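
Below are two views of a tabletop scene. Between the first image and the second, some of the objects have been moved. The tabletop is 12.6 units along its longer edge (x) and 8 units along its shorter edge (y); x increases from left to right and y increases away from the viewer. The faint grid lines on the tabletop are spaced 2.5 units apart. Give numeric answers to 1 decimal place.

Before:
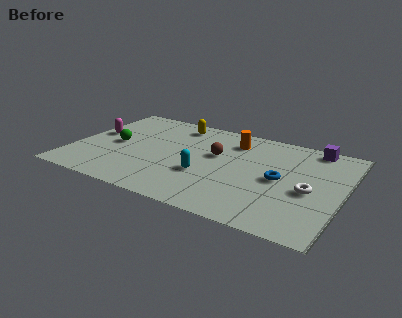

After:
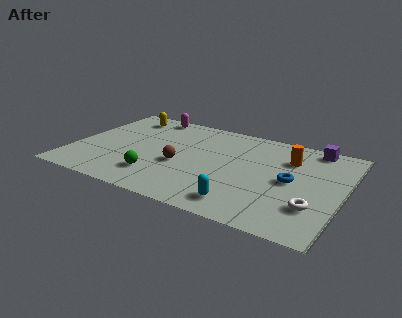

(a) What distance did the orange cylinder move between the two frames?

2.7

From (7.2, 6.3) to (9.9, 5.8), the orange cylinder covered √(2.7² + 0.5²) ≈ 2.7 units.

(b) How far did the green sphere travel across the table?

3.0

The green sphere moved from about (1.9, 3.9) to (4.2, 1.9), a distance of √(2.3² + 2.0²) ≈ 3.0.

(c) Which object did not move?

the purple cube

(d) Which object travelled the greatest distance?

the magenta capsule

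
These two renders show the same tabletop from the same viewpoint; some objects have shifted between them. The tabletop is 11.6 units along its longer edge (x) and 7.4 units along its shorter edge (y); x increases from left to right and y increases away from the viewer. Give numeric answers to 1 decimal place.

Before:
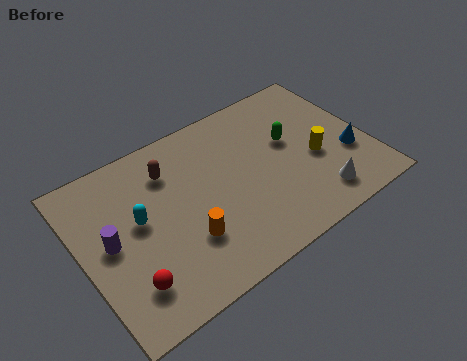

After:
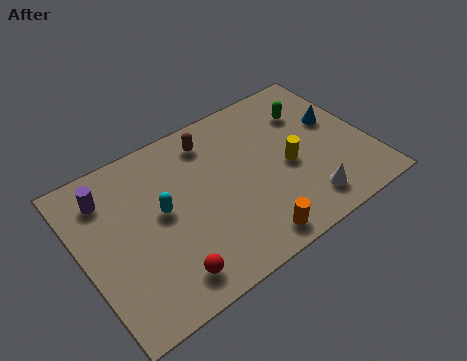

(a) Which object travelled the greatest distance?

the orange cylinder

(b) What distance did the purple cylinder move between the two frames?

2.0

The purple cylinder was near (1.1, 3.8) before and (1.3, 5.8) after, so it travelled √(0.2² + 2.0²) ≈ 2.0 units.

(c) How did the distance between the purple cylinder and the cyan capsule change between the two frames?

+1.4

They were about 1.2 units apart before and 2.6 after — 1.4 units further apart.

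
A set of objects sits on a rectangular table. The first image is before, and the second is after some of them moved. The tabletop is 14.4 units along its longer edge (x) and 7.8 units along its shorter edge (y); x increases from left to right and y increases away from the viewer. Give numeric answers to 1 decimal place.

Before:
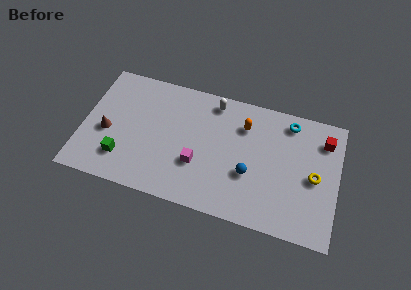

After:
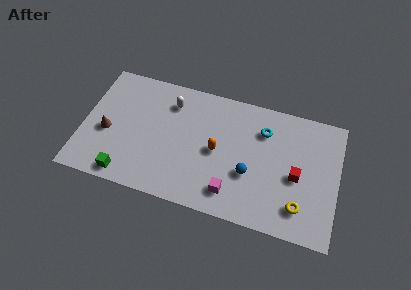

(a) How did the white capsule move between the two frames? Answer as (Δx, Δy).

(-2.4, -0.7)

From the two frames, the white capsule sits at roughly (7.2, 6.8) before and (4.8, 6.1) after.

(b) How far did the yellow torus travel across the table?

2.1

The yellow torus was near (13.1, 3.7) before and (12.4, 1.7) after, so it travelled √(0.7² + 2.0²) ≈ 2.1 units.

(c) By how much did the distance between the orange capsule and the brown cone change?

-1.8

They were about 8.0 units apart before and 6.2 after — 1.8 units closer together.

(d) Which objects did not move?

the brown cone and the blue sphere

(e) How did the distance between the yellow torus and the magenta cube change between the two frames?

-2.8

The distance was about 6.6 in the first image and 3.8 in the second, so they moved 2.8 units closer together.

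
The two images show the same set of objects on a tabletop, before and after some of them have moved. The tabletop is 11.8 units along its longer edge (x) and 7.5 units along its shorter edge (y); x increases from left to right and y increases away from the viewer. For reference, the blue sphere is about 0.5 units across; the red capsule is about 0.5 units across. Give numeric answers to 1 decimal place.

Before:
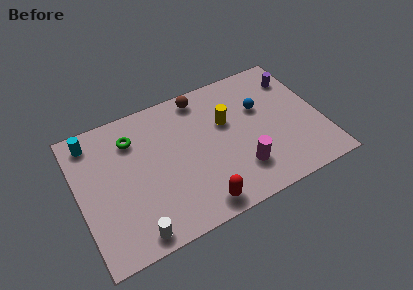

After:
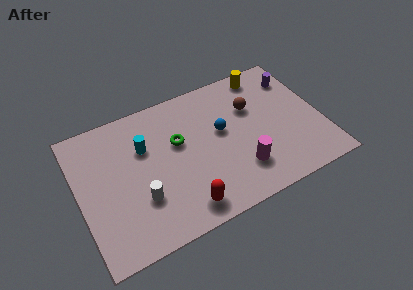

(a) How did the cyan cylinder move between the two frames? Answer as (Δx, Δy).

(2.4, -1.4)

From the two frames, the cyan cylinder sits at roughly (0.9, 6.4) before and (3.3, 5.0) after.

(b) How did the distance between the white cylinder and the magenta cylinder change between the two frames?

-0.6

Before: roughly 5.4 units apart; after: 4.8. That's 0.6 units closer together.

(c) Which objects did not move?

the magenta cylinder and the purple cylinder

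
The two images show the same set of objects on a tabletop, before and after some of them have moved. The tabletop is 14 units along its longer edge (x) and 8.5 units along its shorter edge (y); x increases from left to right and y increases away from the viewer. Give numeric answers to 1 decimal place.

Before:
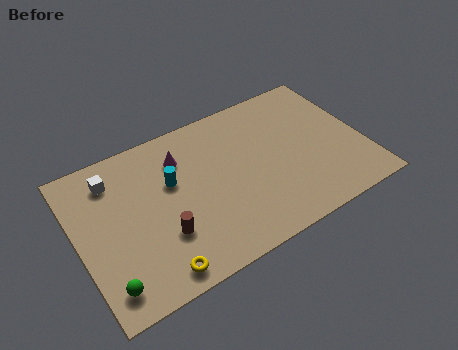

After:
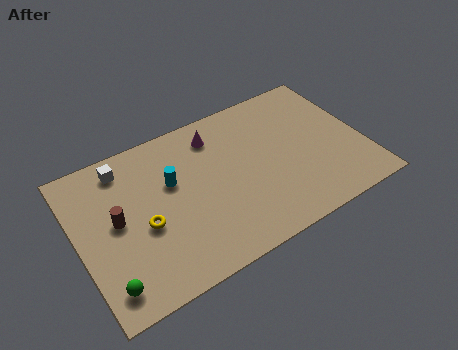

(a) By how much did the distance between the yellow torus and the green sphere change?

+0.7

Before: roughly 2.3 units apart; after: 3.0. That's 0.7 units further apart.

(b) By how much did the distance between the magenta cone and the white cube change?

+1.2

They were about 3.3 units apart before and 4.5 after — 1.2 units further apart.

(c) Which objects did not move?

the green sphere and the cyan cylinder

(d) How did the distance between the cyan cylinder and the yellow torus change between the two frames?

-2.2

They were about 4.5 units apart before and 2.3 after — 2.2 units closer together.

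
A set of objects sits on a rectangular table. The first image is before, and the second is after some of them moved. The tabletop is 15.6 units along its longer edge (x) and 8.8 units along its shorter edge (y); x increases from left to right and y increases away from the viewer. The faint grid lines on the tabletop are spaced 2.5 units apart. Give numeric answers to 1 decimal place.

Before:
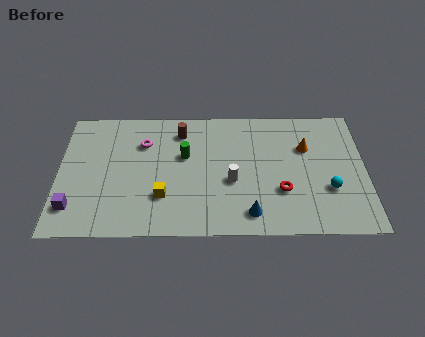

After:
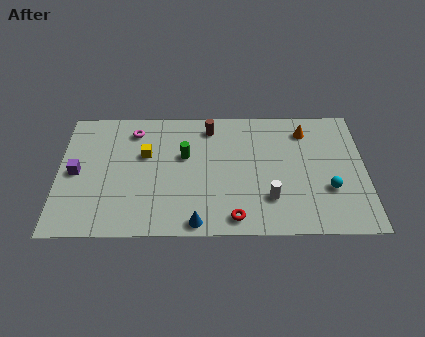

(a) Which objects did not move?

the cyan sphere and the green cylinder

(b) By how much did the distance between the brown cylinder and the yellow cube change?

-0.8

Before: roughly 4.6 units apart; after: 3.8. That's 0.8 units closer together.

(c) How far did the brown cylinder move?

1.5

From (6.2, 7.1) to (7.7, 7.4), the brown cylinder covered √(1.5² + 0.3²) ≈ 1.5 units.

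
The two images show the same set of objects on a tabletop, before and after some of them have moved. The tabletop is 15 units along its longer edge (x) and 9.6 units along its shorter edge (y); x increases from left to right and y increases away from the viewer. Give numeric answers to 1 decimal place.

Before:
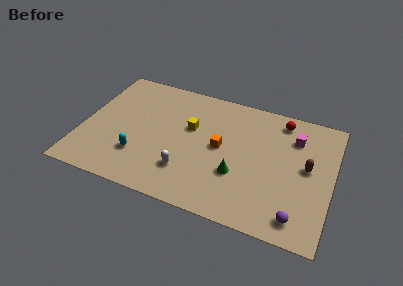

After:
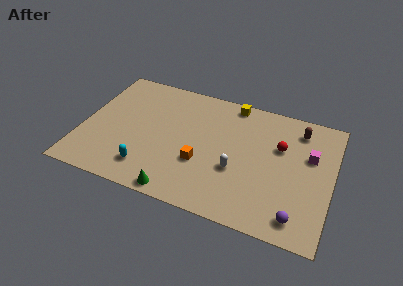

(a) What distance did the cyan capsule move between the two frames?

1.0

The cyan capsule was near (3.6, 2.7) before and (4.2, 1.9) after, so it travelled √(0.6² + 0.8²) ≈ 1.0 units.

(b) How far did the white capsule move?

3.1

From (6.5, 2.5) to (9.4, 3.6), the white capsule covered √(2.9² + 1.1²) ≈ 3.1 units.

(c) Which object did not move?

the purple sphere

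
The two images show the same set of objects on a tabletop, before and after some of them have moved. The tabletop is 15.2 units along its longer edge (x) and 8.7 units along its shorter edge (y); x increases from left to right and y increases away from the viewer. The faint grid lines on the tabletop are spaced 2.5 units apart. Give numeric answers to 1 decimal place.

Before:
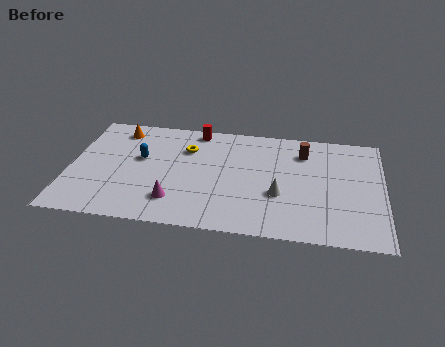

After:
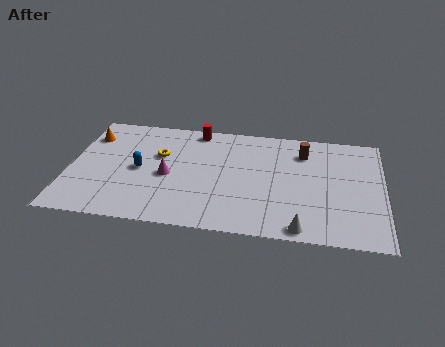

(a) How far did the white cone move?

2.6

The white cone moved from about (10.2, 3.2) to (11.3, 0.8), a distance of √(1.1² + 2.4²) ≈ 2.6.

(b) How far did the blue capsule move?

0.9

The blue capsule was near (3.4, 5.1) before and (3.4, 4.2) after, so it travelled √(0.0² + 0.9²) ≈ 0.9 units.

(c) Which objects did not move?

the brown cylinder and the red cylinder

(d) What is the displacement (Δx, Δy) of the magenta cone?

(-0.4, 1.9)

The magenta cone was at about (5.2, 2.0) and moved to about (4.8, 3.9).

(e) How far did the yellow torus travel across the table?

1.5

From (5.6, 6.2) to (4.3, 5.5), the yellow torus covered √(1.3² + 0.7²) ≈ 1.5 units.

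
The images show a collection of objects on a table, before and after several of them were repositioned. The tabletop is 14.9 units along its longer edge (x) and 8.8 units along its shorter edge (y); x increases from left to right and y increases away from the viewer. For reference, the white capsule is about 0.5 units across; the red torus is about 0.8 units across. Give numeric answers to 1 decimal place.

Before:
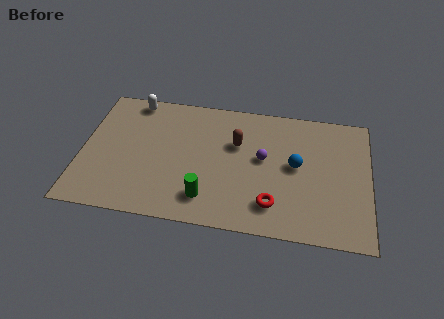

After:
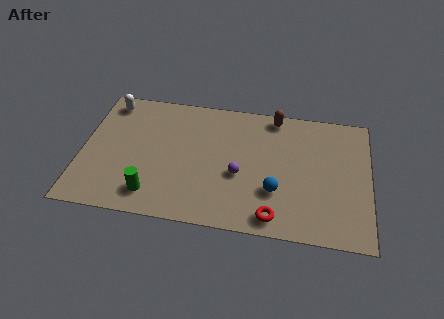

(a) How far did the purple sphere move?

1.8

From (9.4, 4.9) to (8.2, 3.6), the purple sphere covered √(1.2² + 1.3²) ≈ 1.8 units.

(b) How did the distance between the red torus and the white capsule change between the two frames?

+1.4

Before: roughly 9.6 units apart; after: 11.0. That's 1.4 units further apart.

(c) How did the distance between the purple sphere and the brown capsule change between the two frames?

+3.0

The distance was about 1.6 in the first image and 4.6 in the second, so they moved 3.0 units further apart.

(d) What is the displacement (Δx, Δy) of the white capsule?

(-1.3, -0.3)

The white capsule was at about (2.5, 7.9) and moved to about (1.2, 7.6).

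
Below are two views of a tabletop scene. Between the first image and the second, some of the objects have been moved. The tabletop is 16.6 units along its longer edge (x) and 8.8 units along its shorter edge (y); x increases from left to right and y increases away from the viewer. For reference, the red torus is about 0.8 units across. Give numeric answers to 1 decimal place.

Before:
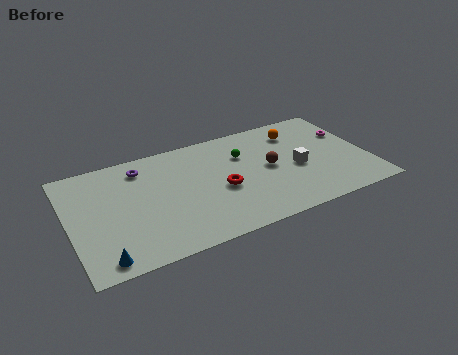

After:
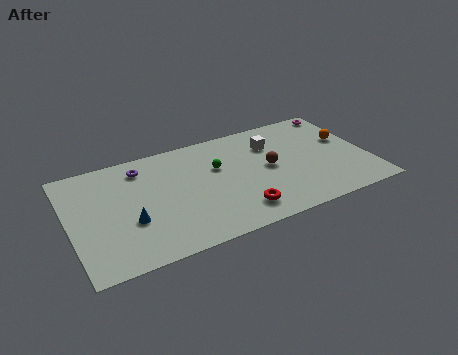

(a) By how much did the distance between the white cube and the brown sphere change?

+0.3

Before: roughly 1.6 units apart; after: 1.9. That's 0.3 units further apart.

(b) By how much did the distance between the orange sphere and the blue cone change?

-0.3

They were about 12.9 units apart before and 12.6 after — 0.3 units closer together.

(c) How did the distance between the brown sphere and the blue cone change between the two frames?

-2.2

Before: roughly 10.2 units apart; after: 8.0. That's 2.2 units closer together.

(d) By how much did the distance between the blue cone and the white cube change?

-2.6

Before: roughly 11.5 units apart; after: 8.9. That's 2.6 units closer together.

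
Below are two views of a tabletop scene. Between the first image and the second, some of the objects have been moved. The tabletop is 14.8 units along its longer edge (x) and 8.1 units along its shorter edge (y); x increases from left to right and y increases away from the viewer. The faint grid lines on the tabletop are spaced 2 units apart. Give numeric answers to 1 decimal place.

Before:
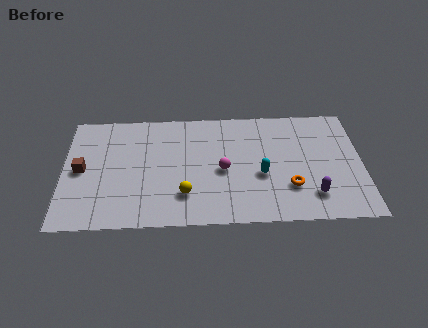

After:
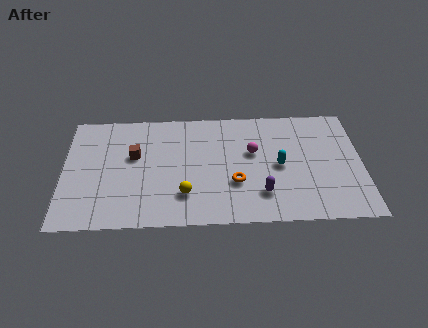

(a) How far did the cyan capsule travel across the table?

1.1

The cyan capsule moved from about (9.8, 3.3) to (10.7, 3.9), a distance of √(0.9² + 0.6²) ≈ 1.1.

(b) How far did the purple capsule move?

2.5

From (12.3, 1.8) to (9.8, 2.0), the purple capsule covered √(2.5² + 0.2²) ≈ 2.5 units.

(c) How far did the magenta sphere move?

1.9

The magenta sphere was near (7.9, 3.7) before and (9.4, 4.9) after, so it travelled √(1.5² + 1.2²) ≈ 1.9 units.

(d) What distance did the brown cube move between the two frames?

2.8

The brown cube was near (0.9, 4.0) before and (3.5, 4.9) after, so it travelled √(2.6² + 0.9²) ≈ 2.8 units.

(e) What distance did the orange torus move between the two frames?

2.7

The orange torus moved from about (11.2, 2.4) to (8.5, 2.8), a distance of √(2.7² + 0.4²) ≈ 2.7.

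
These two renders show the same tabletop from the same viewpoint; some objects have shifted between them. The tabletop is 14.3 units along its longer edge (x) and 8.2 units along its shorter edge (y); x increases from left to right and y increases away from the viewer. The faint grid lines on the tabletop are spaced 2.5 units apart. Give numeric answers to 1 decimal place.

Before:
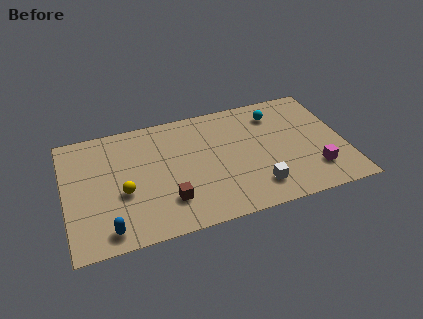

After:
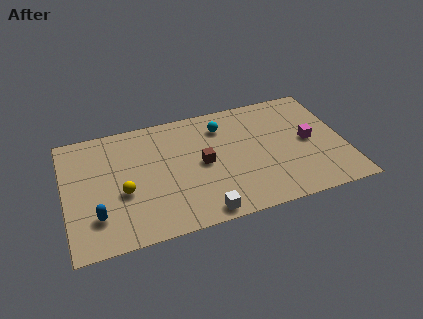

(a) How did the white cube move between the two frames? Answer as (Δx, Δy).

(-2.9, -0.9)

The white cube started near (9.6, 1.7) and ended near (6.7, 0.8).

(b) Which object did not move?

the yellow sphere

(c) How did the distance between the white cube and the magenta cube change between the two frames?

+3.7

Before: roughly 3.0 units apart; after: 6.7. That's 3.7 units further apart.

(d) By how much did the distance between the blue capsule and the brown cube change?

+2.6

Before: roughly 3.3 units apart; after: 5.9. That's 2.6 units further apart.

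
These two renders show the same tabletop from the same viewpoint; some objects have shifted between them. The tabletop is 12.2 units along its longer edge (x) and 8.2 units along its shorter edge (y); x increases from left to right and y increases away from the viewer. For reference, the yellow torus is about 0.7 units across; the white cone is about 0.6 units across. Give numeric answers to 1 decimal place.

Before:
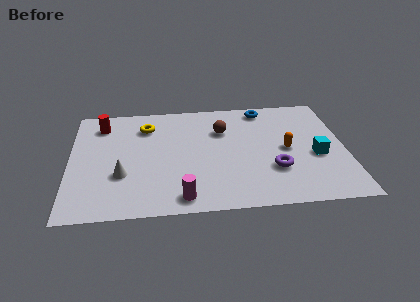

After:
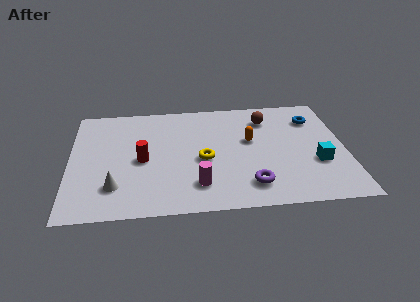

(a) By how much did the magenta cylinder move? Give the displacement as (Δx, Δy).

(0.7, 0.8)

The magenta cylinder started near (4.9, 1.0) and ended near (5.6, 1.8).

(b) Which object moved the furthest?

the yellow torus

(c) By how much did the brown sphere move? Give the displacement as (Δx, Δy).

(2.0, 0.7)

The brown sphere was at about (6.8, 5.7) and moved to about (8.8, 6.4).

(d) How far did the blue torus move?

2.4

The blue torus was near (8.7, 7.2) before and (10.9, 6.2) after, so it travelled √(2.2² + 1.0²) ≈ 2.4 units.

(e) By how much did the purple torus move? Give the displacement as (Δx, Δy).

(-1.1, -1.0)

The purple torus was at about (9.0, 2.6) and moved to about (7.9, 1.6).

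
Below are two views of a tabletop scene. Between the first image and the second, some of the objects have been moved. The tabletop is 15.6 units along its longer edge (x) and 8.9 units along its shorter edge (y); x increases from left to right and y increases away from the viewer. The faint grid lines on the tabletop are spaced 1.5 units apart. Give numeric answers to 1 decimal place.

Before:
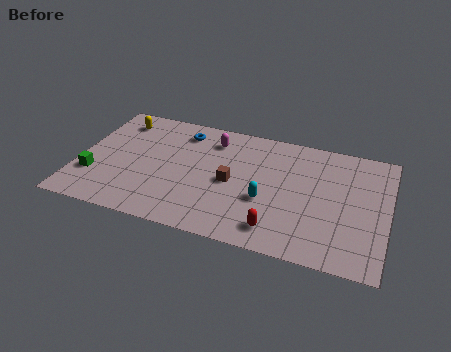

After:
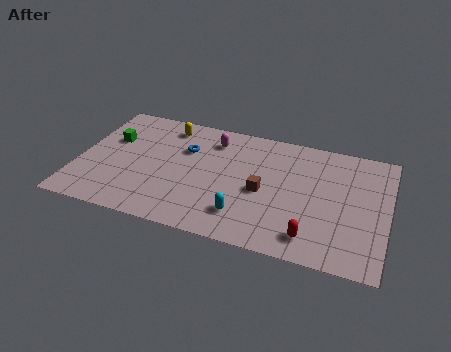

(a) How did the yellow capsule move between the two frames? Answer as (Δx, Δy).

(2.5, 0.2)

From the two frames, the yellow capsule sits at roughly (1.7, 7.3) before and (4.2, 7.5) after.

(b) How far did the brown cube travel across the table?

1.6

From (7.8, 4.2) to (9.4, 4.0), the brown cube covered √(1.6² + 0.2²) ≈ 1.6 units.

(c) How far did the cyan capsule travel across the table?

1.7

The cyan capsule was near (9.6, 3.4) before and (8.6, 2.0) after, so it travelled √(1.0² + 1.4²) ≈ 1.7 units.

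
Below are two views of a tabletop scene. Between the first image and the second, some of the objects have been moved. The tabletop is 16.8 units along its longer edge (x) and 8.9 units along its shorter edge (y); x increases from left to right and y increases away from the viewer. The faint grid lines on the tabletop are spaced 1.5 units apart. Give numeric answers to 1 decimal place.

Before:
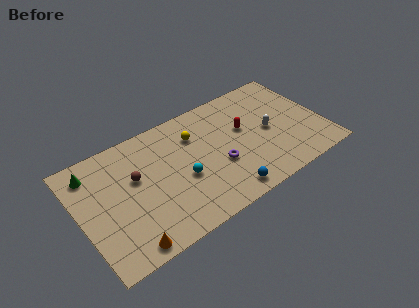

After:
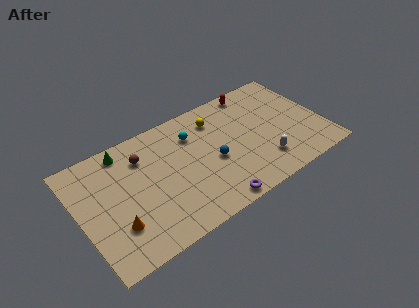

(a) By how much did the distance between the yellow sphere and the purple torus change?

+3.0

The distance was about 3.3 in the first image and 6.3 in the second, so they moved 3.0 units further apart.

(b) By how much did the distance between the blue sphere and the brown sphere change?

-1.7

Before: roughly 7.0 units apart; after: 5.3. That's 1.7 units closer together.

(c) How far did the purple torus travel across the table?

2.8

From (9.4, 3.4) to (8.5, 0.8), the purple torus covered √(0.9² + 2.6²) ≈ 2.8 units.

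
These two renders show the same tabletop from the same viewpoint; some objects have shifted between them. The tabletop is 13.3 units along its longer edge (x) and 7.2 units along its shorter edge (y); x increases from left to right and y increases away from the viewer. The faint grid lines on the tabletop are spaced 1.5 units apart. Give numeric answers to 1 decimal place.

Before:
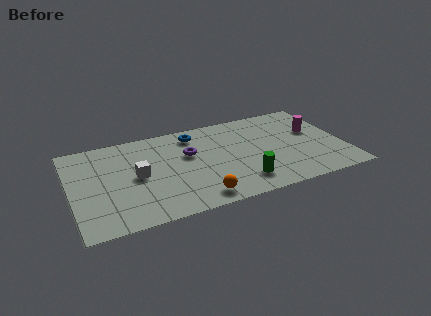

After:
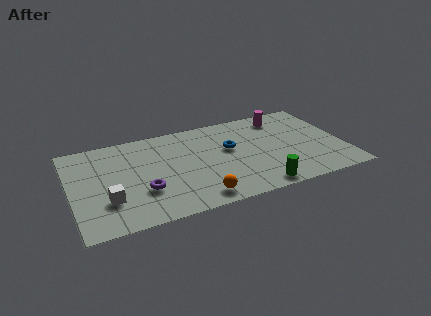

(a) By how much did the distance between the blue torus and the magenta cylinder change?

-2.7

Before: roughly 6.0 units apart; after: 3.3. That's 2.7 units closer together.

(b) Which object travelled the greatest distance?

the purple torus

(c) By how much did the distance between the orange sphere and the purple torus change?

-0.6

They were about 3.5 units apart before and 2.9 after — 0.6 units closer together.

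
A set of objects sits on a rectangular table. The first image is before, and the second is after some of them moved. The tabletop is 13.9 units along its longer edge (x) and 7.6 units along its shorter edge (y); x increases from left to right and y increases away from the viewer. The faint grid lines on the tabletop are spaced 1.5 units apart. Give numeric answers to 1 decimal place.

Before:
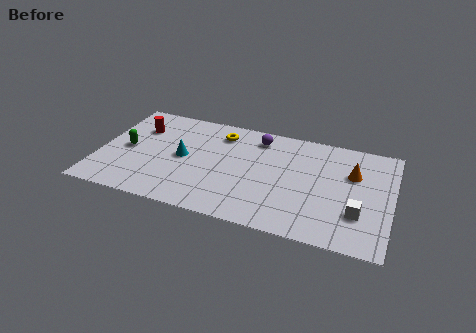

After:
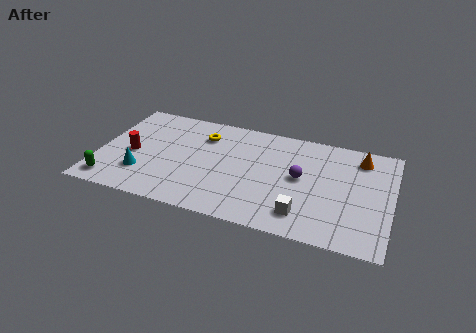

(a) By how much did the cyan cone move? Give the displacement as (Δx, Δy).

(-1.8, -1.7)

From the two frames, the cyan cone sits at roughly (4.0, 3.8) before and (2.2, 2.1) after.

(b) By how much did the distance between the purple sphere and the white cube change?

-3.9

The distance was about 6.4 in the first image and 2.5 in the second, so they moved 3.9 units closer together.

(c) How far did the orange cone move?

1.2

The orange cone moved from about (12.0, 5.0) to (12.3, 6.2), a distance of √(0.3² + 1.2²) ≈ 1.2.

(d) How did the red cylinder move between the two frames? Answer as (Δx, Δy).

(-0.1, -2.0)

From the two frames, the red cylinder sits at roughly (1.7, 5.4) before and (1.6, 3.4) after.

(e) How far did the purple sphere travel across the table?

3.2

The purple sphere was near (7.4, 6.3) before and (9.6, 4.0) after, so it travelled √(2.2² + 2.3²) ≈ 3.2 units.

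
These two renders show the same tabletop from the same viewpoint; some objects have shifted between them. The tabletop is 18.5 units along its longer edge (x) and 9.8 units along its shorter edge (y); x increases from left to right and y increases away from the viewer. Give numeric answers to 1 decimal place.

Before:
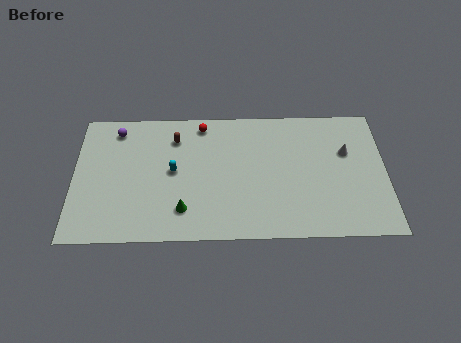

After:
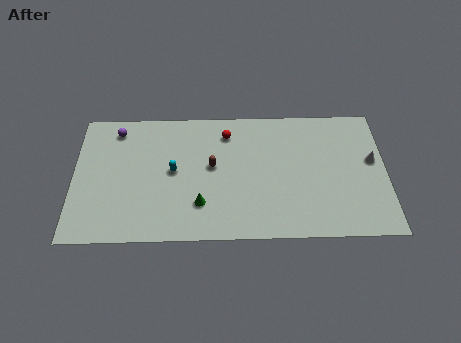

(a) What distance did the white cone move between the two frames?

1.7

The white cone was near (16.2, 6.3) before and (17.7, 5.6) after, so it travelled √(1.5² + 0.7²) ≈ 1.7 units.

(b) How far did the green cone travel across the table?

1.1

From (6.5, 2.2) to (7.5, 2.6), the green cone covered √(1.0² + 0.4²) ≈ 1.1 units.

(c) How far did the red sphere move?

1.7

From (7.6, 8.6) to (9.1, 7.9), the red sphere covered √(1.5² + 0.7²) ≈ 1.7 units.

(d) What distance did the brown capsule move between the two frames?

3.1

The brown capsule was near (6.0, 7.6) before and (8.2, 5.4) after, so it travelled √(2.2² + 2.2²) ≈ 3.1 units.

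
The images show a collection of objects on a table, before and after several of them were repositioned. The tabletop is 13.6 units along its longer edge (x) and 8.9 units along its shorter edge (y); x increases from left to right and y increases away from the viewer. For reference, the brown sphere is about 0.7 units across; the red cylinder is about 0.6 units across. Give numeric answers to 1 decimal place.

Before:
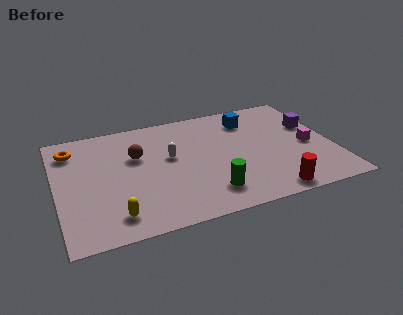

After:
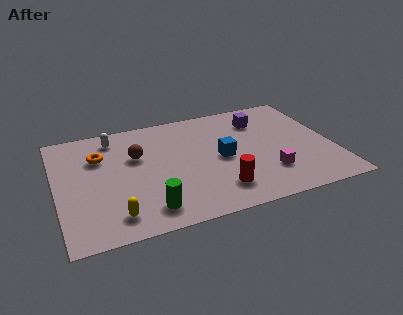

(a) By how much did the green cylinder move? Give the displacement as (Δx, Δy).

(-3.0, -0.3)

The green cylinder started near (7.2, 1.8) and ended near (4.2, 1.5).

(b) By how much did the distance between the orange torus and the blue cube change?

-2.7

They were about 8.9 units apart before and 6.2 after — 2.7 units closer together.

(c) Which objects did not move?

the brown sphere and the yellow capsule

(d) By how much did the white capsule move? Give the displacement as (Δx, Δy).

(-2.6, 2.4)

The white capsule started near (5.6, 5.1) and ended near (3.0, 7.5).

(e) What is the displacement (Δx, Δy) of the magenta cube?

(-2.2, -1.6)

From the two frames, the magenta cube sits at roughly (12.4, 4.0) before and (10.2, 2.4) after.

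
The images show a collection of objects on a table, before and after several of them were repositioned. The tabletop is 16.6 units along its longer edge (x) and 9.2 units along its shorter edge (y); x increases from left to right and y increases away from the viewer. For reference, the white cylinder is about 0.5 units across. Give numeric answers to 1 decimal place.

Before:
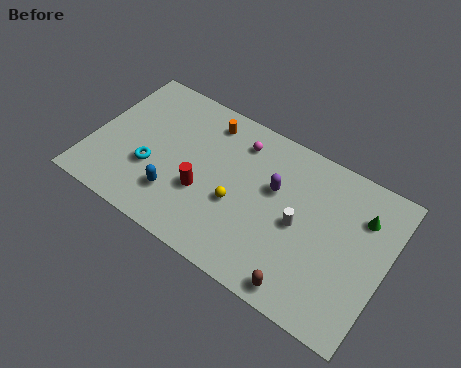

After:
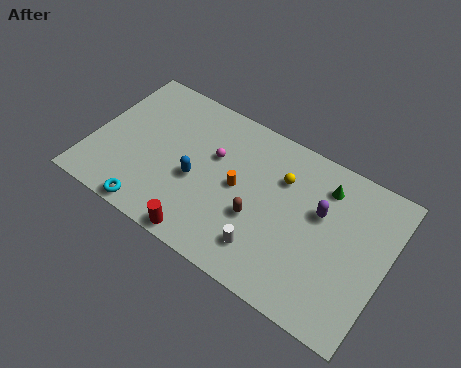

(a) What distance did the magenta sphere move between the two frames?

2.0

From (7.9, 7.4) to (6.7, 5.8), the magenta sphere covered √(1.2² + 1.6²) ≈ 2.0 units.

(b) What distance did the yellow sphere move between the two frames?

3.5

The yellow sphere was near (8.4, 3.7) before and (10.5, 6.5) after, so it travelled √(2.1² + 2.8²) ≈ 3.5 units.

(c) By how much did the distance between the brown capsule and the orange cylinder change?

-7.6

Before: roughly 9.4 units apart; after: 1.8. That's 7.6 units closer together.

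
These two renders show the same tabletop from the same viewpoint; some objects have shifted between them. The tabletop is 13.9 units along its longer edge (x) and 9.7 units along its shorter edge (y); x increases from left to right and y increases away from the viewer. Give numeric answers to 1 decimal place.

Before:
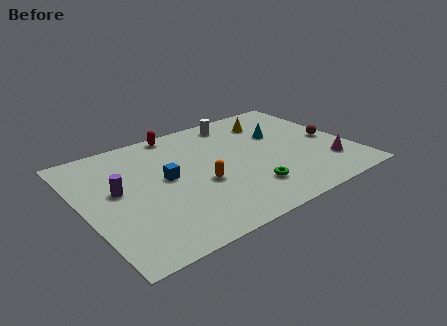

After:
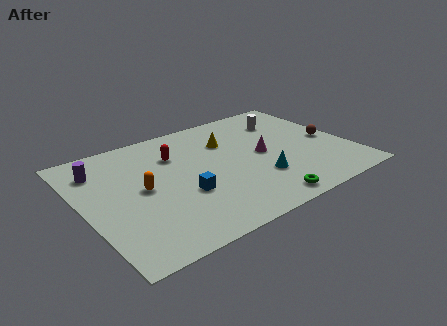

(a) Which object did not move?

the brown sphere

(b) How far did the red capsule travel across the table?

2.1

The red capsule moved from about (5.6, 8.9) to (5.1, 6.9), a distance of √(0.5² + 2.0²) ≈ 2.1.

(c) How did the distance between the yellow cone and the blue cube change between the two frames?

-2.1

The distance was about 6.6 in the first image and 4.5 in the second, so they moved 2.1 units closer together.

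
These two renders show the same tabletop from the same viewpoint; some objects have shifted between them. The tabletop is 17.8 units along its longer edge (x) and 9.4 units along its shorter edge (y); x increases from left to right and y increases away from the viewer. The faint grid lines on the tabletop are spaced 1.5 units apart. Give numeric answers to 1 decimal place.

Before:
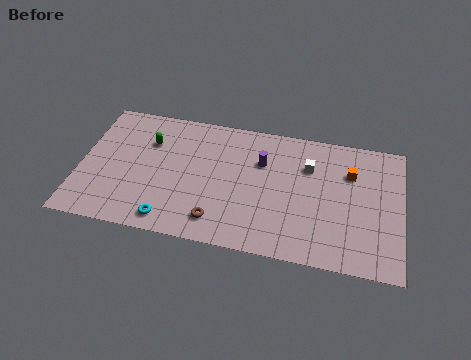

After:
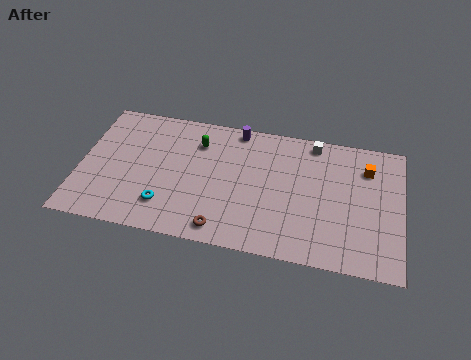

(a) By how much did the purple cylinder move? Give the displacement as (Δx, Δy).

(-1.5, 2.1)

The purple cylinder was at about (10.0, 6.4) and moved to about (8.5, 8.5).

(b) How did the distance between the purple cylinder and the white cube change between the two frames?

+1.7

Before: roughly 2.6 units apart; after: 4.3. That's 1.7 units further apart.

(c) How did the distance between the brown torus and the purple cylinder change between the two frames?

+2.1

Before: roughly 5.2 units apart; after: 7.3. That's 2.1 units further apart.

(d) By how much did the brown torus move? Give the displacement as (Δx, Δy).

(0.3, -0.5)

The brown torus was at about (7.8, 1.7) and moved to about (8.1, 1.2).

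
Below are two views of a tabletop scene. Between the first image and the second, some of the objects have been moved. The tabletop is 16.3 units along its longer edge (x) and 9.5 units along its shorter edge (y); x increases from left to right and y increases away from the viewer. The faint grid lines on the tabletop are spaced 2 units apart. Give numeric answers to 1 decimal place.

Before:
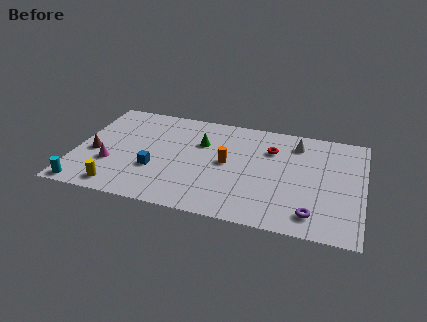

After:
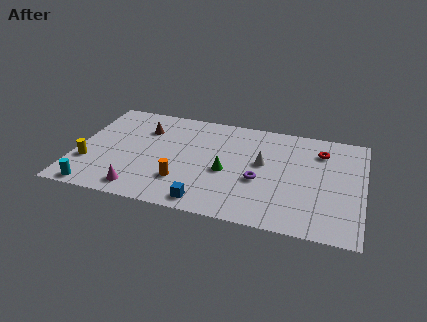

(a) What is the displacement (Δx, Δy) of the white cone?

(-1.8, -2.3)

The white cone was at about (12.4, 7.7) and moved to about (10.6, 5.4).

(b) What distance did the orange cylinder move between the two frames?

3.3

The orange cylinder moved from about (8.6, 4.9) to (6.2, 2.6), a distance of √(2.4² + 2.3²) ≈ 3.3.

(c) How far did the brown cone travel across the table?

3.9

The brown cone was near (1.1, 4.0) before and (3.7, 6.9) after, so it travelled √(2.6² + 2.9²) ≈ 3.9 units.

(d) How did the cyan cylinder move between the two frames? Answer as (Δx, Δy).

(0.6, 0.0)

From the two frames, the cyan cylinder sits at roughly (0.8, 0.8) before and (1.4, 0.8) after.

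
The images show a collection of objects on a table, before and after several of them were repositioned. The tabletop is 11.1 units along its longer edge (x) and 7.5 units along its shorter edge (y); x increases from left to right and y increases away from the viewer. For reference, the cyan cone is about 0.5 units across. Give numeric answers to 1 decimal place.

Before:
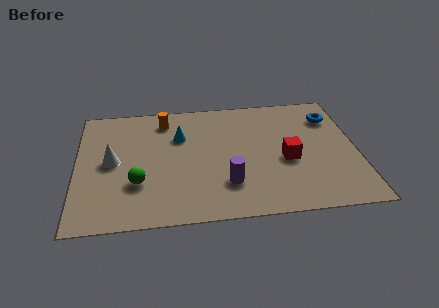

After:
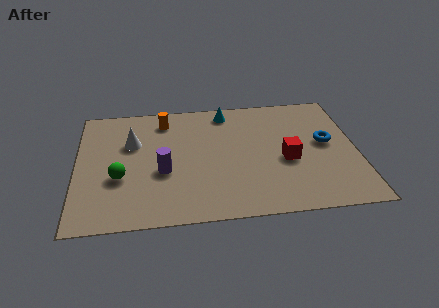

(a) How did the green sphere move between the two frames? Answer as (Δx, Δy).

(-0.7, 0.4)

The green sphere was at about (2.4, 2.4) and moved to about (1.7, 2.8).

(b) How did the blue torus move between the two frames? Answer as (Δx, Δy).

(-0.3, -1.6)

From the two frames, the blue torus sits at roughly (10.2, 5.7) before and (9.9, 4.1) after.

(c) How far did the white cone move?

1.4

The white cone moved from about (1.4, 3.8) to (2.2, 4.9), a distance of √(0.8² + 1.1²) ≈ 1.4.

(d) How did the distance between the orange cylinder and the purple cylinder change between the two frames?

-1.6

The distance was about 4.8 in the first image and 3.2 in the second, so they moved 1.6 units closer together.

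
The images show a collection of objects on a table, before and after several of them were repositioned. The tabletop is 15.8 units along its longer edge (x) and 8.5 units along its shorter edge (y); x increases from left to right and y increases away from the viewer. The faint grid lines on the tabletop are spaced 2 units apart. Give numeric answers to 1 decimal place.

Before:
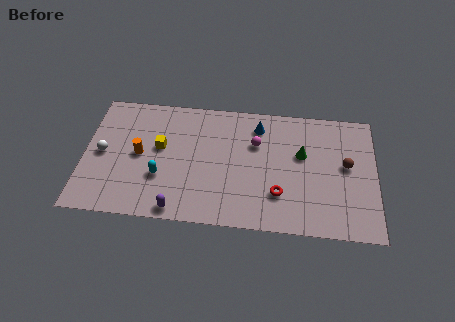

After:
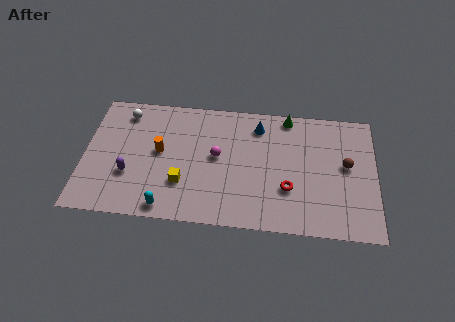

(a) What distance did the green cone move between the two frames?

2.6

The green cone moved from about (11.8, 5.2) to (11.0, 7.7), a distance of √(0.8² + 2.5²) ≈ 2.6.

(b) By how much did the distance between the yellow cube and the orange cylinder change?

+1.1

Before: roughly 1.3 units apart; after: 2.4. That's 1.1 units further apart.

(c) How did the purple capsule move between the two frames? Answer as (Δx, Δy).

(-2.7, 2.1)

From the two frames, the purple capsule sits at roughly (5.2, 0.8) before and (2.5, 2.9) after.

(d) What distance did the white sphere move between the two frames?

3.1

The white sphere moved from about (1.0, 4.2) to (2.1, 7.1), a distance of √(1.1² + 2.9²) ≈ 3.1.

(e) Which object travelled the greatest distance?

the purple capsule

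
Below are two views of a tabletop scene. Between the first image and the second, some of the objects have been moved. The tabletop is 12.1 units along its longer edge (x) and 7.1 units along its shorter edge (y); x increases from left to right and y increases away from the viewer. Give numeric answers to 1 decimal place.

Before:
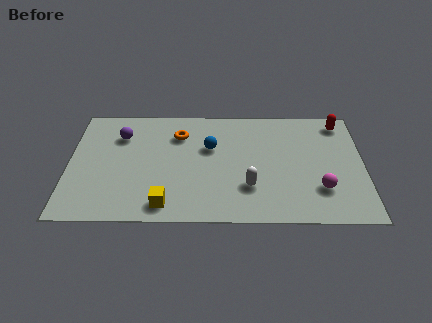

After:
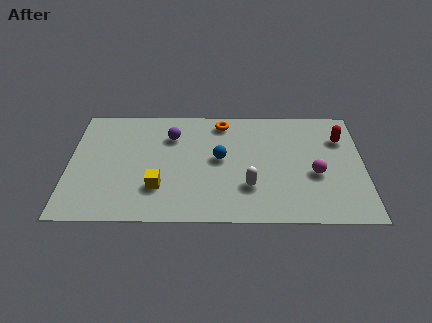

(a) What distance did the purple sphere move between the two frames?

2.1

From (2.1, 5.2) to (4.2, 5.2), the purple sphere covered √(2.1² + 0.0²) ≈ 2.1 units.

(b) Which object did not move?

the white capsule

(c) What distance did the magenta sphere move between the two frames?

0.9

The magenta sphere moved from about (10.3, 2.0) to (10.1, 2.9), a distance of √(0.2² + 0.9²) ≈ 0.9.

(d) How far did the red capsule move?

1.0

The red capsule was near (11.2, 6.1) before and (11.2, 5.1) after, so it travelled √(0.0² + 1.0²) ≈ 1.0 units.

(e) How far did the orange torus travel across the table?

2.0

From (4.5, 5.3) to (6.3, 6.1), the orange torus covered √(1.8² + 0.8²) ≈ 2.0 units.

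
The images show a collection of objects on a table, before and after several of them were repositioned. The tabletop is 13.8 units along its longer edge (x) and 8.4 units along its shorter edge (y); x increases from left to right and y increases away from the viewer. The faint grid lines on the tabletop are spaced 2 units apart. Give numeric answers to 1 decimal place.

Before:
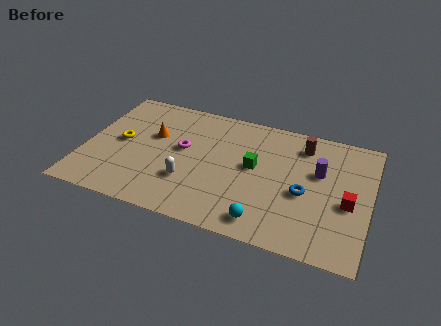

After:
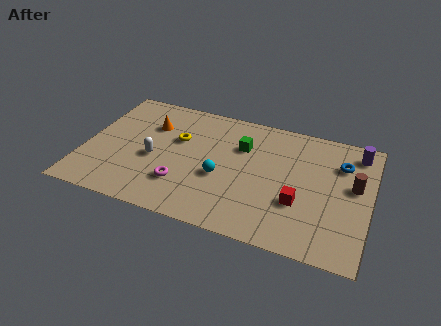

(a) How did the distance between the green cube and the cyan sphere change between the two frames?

-1.0

The distance was about 3.5 in the first image and 2.5 in the second, so they moved 1.0 units closer together.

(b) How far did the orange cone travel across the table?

0.7

From (3.2, 5.2) to (3.0, 5.9), the orange cone covered √(0.2² + 0.7²) ≈ 0.7 units.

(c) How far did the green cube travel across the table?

1.4

From (8.2, 4.6) to (7.5, 5.8), the green cube covered √(0.7² + 1.2²) ≈ 1.4 units.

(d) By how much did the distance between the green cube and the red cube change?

-0.5

Before: roughly 4.7 units apart; after: 4.2. That's 0.5 units closer together.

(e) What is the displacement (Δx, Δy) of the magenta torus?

(0.2, -2.4)

The magenta torus started near (4.7, 4.7) and ended near (4.9, 2.3).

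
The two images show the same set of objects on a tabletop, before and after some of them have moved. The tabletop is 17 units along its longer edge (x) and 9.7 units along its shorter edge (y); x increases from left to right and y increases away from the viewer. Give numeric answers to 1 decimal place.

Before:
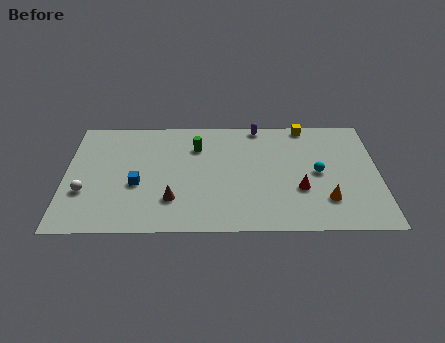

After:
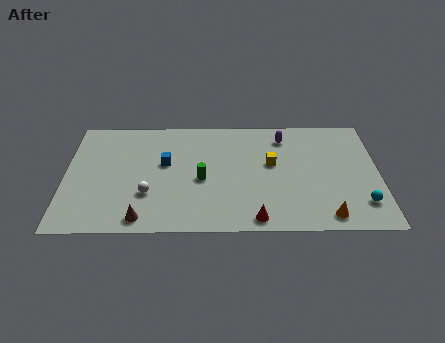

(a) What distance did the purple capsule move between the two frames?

1.7

The purple capsule was near (10.5, 8.9) before and (11.9, 7.9) after, so it travelled √(1.4² + 1.0²) ≈ 1.7 units.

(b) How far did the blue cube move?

2.3

The blue cube was near (3.9, 3.9) before and (5.4, 5.7) after, so it travelled √(1.5² + 1.8²) ≈ 2.3 units.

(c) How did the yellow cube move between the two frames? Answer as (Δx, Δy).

(-1.9, -3.3)

The yellow cube started near (13.1, 8.9) and ended near (11.2, 5.6).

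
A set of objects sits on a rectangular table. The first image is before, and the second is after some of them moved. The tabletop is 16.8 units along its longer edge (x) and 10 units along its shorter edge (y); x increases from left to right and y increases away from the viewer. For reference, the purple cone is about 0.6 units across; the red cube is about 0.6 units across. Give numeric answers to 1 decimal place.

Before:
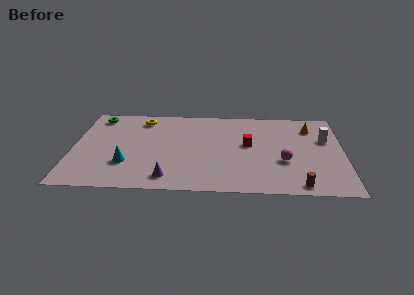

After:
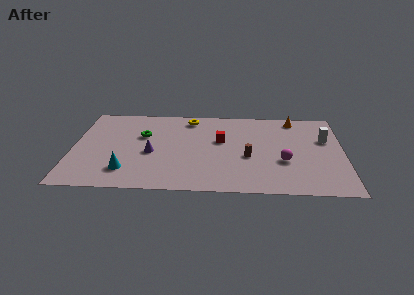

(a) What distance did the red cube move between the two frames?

1.7

From (10.9, 5.6) to (9.2, 6.0), the red cube covered √(1.7² + 0.4²) ≈ 1.7 units.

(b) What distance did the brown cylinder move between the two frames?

4.4

The brown cylinder was near (14.0, 1.0) before and (10.9, 4.1) after, so it travelled √(3.1² + 3.1²) ≈ 4.4 units.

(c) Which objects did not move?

the magenta sphere and the white cylinder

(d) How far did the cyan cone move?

0.8

The cyan cone moved from about (3.4, 3.0) to (3.4, 2.2), a distance of √(0.0² + 0.8²) ≈ 0.8.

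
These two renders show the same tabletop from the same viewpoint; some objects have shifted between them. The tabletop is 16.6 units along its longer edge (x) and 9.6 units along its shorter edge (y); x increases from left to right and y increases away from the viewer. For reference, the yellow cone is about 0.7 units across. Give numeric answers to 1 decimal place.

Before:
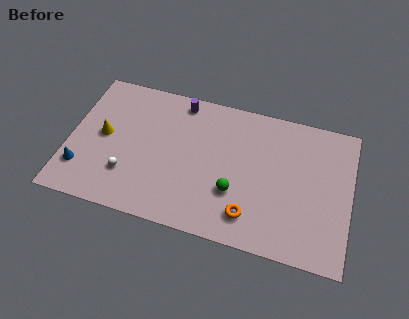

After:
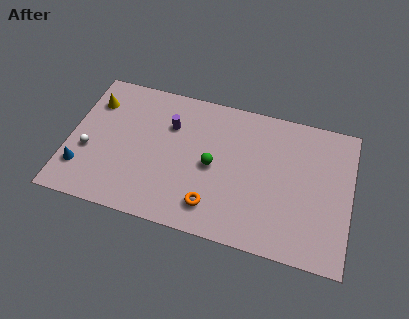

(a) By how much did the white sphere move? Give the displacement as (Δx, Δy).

(-2.4, 1.0)

From the two frames, the white sphere sits at roughly (3.6, 2.7) before and (1.2, 3.7) after.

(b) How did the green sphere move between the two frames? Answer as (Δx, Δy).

(-1.4, 1.4)

The green sphere was at about (9.9, 3.2) and moved to about (8.5, 4.6).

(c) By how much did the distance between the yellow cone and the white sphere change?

+0.7

They were about 2.8 units apart before and 3.5 after — 0.7 units further apart.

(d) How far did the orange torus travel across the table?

2.2

From (10.9, 1.9) to (8.7, 1.9), the orange torus covered √(2.2² + 0.0²) ≈ 2.2 units.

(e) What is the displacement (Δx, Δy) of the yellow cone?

(-0.8, 2.2)

The yellow cone was at about (2.0, 5.0) and moved to about (1.2, 7.2).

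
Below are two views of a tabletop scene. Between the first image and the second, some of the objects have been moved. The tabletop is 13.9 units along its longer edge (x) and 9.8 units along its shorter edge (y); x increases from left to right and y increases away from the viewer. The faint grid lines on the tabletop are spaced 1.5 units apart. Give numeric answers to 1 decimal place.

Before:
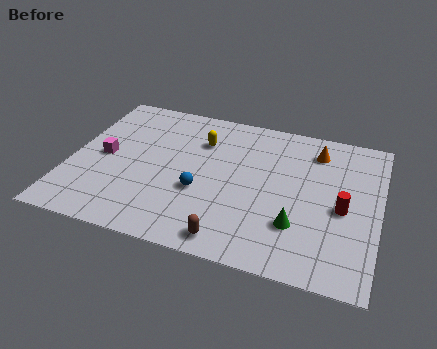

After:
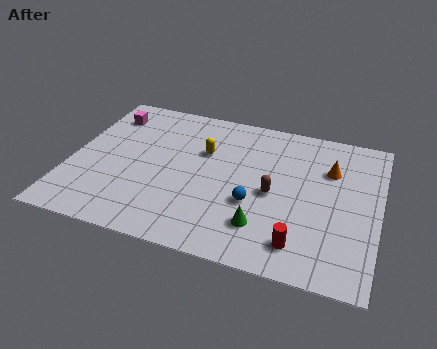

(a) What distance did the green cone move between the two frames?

1.6

The green cone was near (10.4, 2.8) before and (8.9, 2.3) after, so it travelled √(1.5² + 0.5²) ≈ 1.6 units.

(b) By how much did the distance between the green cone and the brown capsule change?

-1.1

Before: roughly 3.3 units apart; after: 2.2. That's 1.1 units closer together.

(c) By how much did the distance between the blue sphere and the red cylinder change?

-3.4

Before: roughly 6.3 units apart; after: 2.9. That's 3.4 units closer together.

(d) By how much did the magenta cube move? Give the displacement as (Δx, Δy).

(-0.2, 3.0)

The magenta cube was at about (1.5, 4.8) and moved to about (1.3, 7.8).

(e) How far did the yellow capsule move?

0.7

The yellow capsule was near (5.7, 7.1) before and (5.9, 6.4) after, so it travelled √(0.2² + 0.7²) ≈ 0.7 units.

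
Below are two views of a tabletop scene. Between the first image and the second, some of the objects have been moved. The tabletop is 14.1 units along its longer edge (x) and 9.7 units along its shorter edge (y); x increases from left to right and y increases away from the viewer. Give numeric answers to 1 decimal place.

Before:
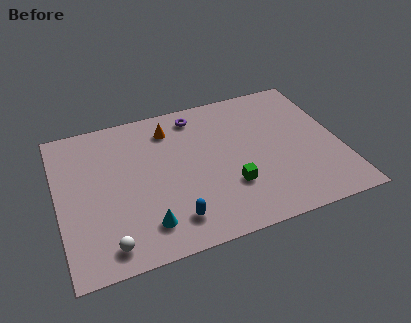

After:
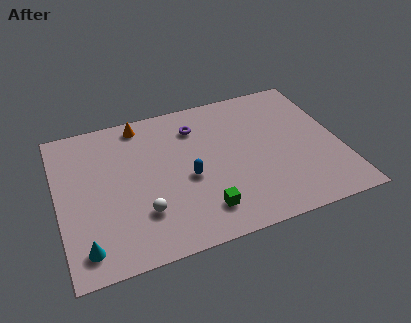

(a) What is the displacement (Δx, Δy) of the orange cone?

(-1.4, 0.8)

From the two frames, the orange cone sits at roughly (5.8, 7.8) before and (4.4, 8.6) after.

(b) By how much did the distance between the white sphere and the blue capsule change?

-0.4

The distance was about 3.2 in the first image and 2.8 in the second, so they moved 0.4 units closer together.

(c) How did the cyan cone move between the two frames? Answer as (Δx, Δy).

(-3.0, -0.4)

The cyan cone was at about (4.1, 1.9) and moved to about (1.1, 1.5).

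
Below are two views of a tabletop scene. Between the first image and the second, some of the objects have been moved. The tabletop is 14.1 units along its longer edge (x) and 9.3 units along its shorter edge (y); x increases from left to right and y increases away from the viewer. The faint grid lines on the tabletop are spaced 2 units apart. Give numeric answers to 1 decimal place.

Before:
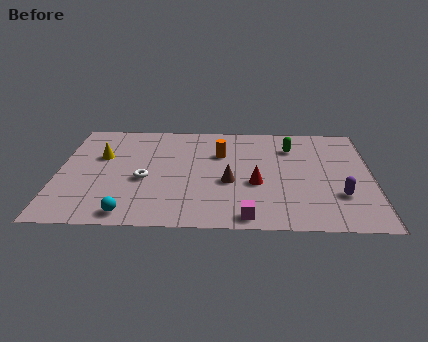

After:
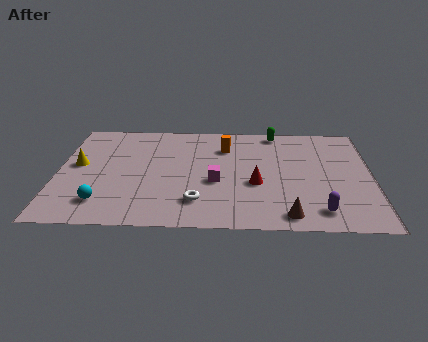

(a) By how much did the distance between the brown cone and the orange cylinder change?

+3.9

Before: roughly 2.5 units apart; after: 6.4. That's 3.9 units further apart.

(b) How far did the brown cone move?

3.7

The brown cone was near (7.7, 3.8) before and (10.3, 1.1) after, so it travelled √(2.6² + 2.7²) ≈ 3.7 units.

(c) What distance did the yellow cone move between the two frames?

1.3

The yellow cone moved from about (1.9, 5.9) to (0.9, 5.1), a distance of √(1.0² + 0.8²) ≈ 1.3.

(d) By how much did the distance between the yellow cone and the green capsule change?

+0.8

Before: roughly 8.7 units apart; after: 9.5. That's 0.8 units further apart.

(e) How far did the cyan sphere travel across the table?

1.5

From (3.3, 1.0) to (2.1, 1.9), the cyan sphere covered √(1.2² + 0.9²) ≈ 1.5 units.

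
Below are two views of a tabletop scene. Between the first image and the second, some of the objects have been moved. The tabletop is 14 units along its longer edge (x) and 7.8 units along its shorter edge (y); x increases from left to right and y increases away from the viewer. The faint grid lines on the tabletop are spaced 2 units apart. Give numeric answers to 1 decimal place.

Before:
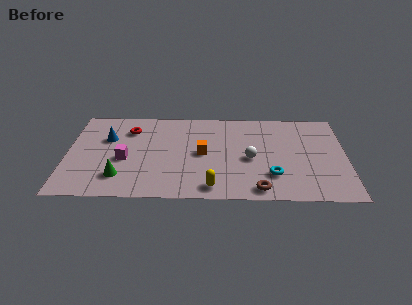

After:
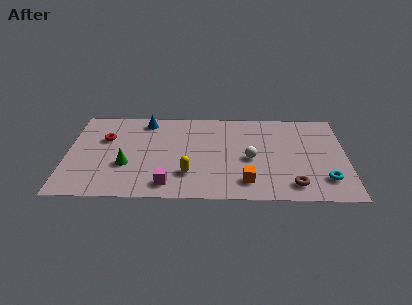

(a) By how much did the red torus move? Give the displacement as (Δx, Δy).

(-1.2, -0.8)

From the two frames, the red torus sits at roughly (3.1, 5.9) before and (1.9, 5.1) after.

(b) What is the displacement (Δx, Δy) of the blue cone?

(1.9, 1.6)

The blue cone was at about (2.0, 5.1) and moved to about (3.9, 6.7).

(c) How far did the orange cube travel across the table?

3.3

The orange cube was near (6.8, 3.9) before and (9.0, 1.5) after, so it travelled √(2.2² + 2.4²) ≈ 3.3 units.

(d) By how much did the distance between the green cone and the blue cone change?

+0.6

The distance was about 3.4 in the first image and 4.0 in the second, so they moved 0.6 units further apart.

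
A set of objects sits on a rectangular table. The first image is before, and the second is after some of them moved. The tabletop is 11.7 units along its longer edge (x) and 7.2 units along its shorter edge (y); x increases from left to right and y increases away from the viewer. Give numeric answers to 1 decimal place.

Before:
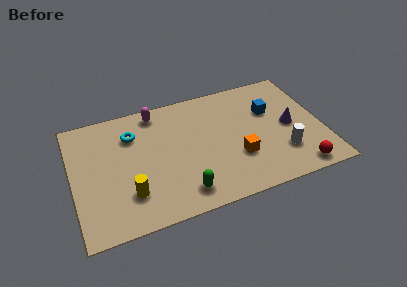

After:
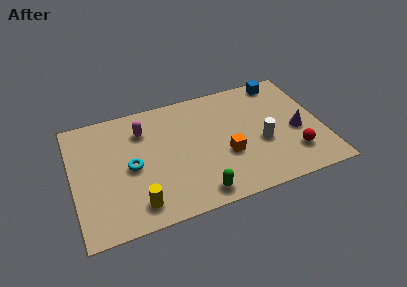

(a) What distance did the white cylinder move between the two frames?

1.3

The white cylinder was near (9.7, 2.0) before and (8.8, 2.9) after, so it travelled √(0.9² + 0.9²) ≈ 1.3 units.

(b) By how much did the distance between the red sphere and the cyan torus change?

-1.0

Before: roughly 8.7 units apart; after: 7.7. That's 1.0 units closer together.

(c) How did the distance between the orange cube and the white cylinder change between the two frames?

-0.4

They were about 2.1 units apart before and 1.7 after — 0.4 units closer together.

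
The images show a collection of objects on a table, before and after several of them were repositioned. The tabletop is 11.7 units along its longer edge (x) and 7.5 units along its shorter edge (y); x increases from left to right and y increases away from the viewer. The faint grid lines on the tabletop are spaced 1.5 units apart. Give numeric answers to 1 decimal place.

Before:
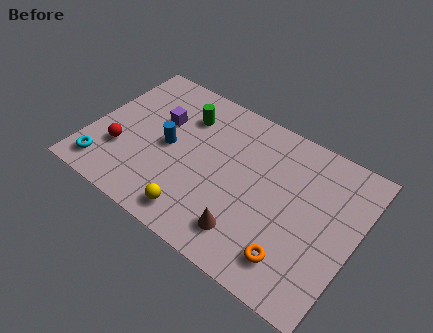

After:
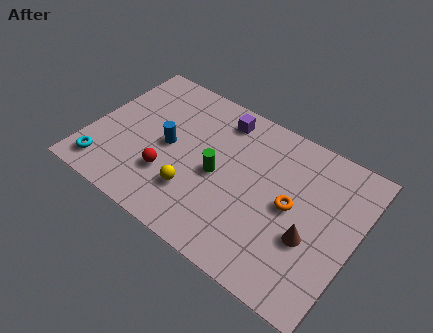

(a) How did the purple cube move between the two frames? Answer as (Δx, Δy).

(2.5, 1.5)

From the two frames, the purple cube sits at roughly (2.8, 4.8) before and (5.3, 6.3) after.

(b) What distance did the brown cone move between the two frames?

2.8

From (7.4, 1.5) to (9.9, 2.8), the brown cone covered √(2.5² + 1.3²) ≈ 2.8 units.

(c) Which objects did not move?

the cyan torus and the blue cylinder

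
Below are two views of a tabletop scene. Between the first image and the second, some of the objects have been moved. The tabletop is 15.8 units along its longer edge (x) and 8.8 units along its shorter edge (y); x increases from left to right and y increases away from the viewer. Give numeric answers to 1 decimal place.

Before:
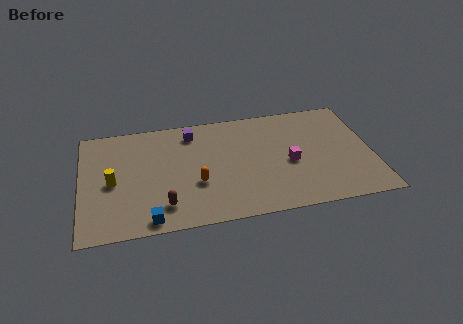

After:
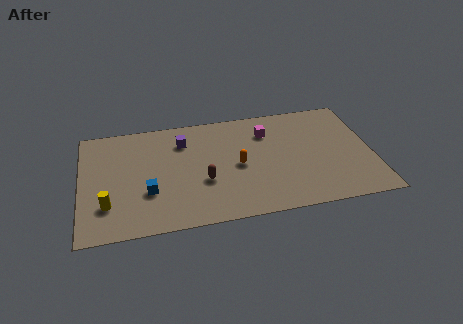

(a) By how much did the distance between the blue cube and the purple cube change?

-2.7

They were about 6.9 units apart before and 4.2 after — 2.7 units closer together.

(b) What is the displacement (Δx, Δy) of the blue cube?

(0.0, 2.1)

The blue cube started near (3.6, 0.9) and ended near (3.6, 3.0).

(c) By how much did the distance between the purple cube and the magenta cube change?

-1.6

The distance was about 6.2 in the first image and 4.6 in the second, so they moved 1.6 units closer together.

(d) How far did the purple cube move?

0.8

The purple cube was near (6.1, 7.3) before and (5.6, 6.7) after, so it travelled √(0.5² + 0.6²) ≈ 0.8 units.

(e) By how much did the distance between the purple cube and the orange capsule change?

-0.3

They were about 4.1 units apart before and 3.8 after — 0.3 units closer together.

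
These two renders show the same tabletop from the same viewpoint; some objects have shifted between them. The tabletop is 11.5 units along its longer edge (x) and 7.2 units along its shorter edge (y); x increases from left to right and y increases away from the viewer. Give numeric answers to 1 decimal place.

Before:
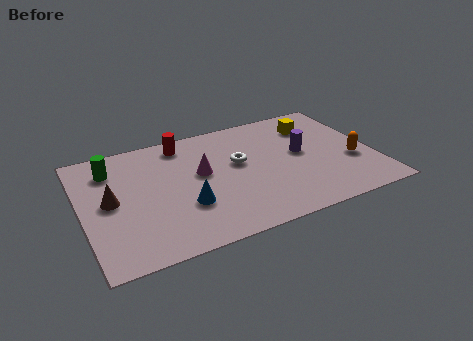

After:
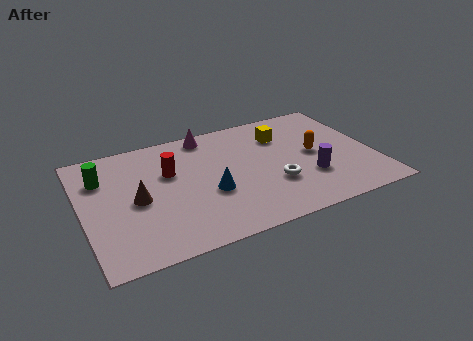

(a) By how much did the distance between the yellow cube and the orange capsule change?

-1.1

The distance was about 3.0 in the first image and 1.9 in the second, so they moved 1.1 units closer together.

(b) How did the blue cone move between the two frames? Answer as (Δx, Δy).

(1.0, 0.4)

The blue cone started near (3.9, 2.4) and ended near (4.9, 2.8).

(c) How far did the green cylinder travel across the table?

0.6

The green cylinder was near (1.3, 5.6) before and (0.9, 5.2) after, so it travelled √(0.4² + 0.4²) ≈ 0.6 units.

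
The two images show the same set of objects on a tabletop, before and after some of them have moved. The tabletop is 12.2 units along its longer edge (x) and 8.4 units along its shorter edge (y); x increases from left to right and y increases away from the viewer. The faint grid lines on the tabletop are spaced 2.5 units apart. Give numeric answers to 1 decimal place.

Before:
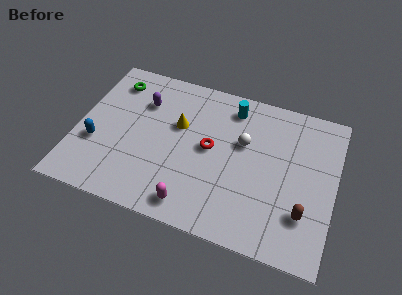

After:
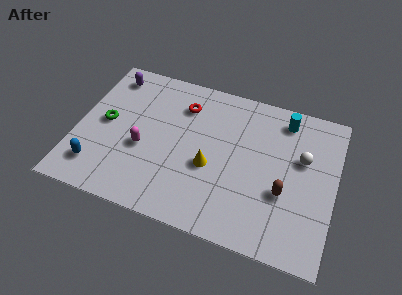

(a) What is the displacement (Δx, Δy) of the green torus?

(-0.1, -2.5)

The green torus was at about (1.4, 6.8) and moved to about (1.3, 4.3).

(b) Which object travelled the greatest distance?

the magenta capsule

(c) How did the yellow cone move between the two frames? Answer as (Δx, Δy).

(1.7, -1.8)

From the two frames, the yellow cone sits at roughly (4.7, 5.2) before and (6.4, 3.4) after.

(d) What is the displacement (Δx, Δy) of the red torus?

(-1.5, 2.0)

The red torus was at about (6.3, 4.4) and moved to about (4.8, 6.4).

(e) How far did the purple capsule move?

2.0

The purple capsule was near (2.9, 6.0) before and (1.2, 7.1) after, so it travelled √(1.7² + 1.1²) ≈ 2.0 units.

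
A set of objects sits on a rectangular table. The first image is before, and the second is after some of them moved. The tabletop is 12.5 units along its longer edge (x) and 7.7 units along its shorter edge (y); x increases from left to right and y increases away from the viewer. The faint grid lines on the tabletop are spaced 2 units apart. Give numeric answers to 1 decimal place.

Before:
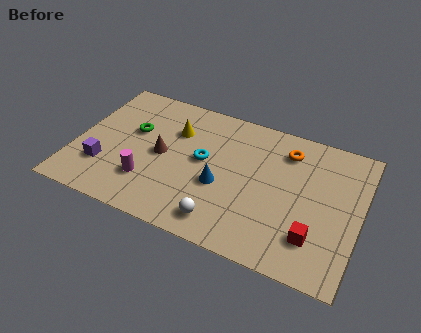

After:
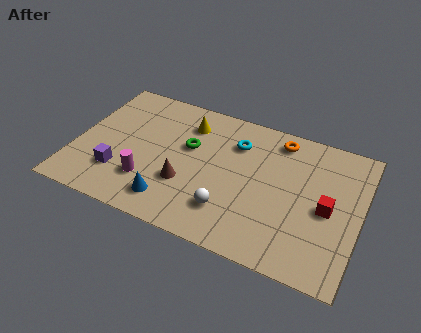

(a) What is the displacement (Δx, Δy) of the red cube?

(0.4, 1.7)

The red cube started near (10.7, 1.9) and ended near (11.1, 3.6).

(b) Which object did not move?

the magenta cylinder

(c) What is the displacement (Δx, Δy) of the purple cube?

(0.7, -0.1)

The purple cube was at about (1.4, 2.2) and moved to about (2.1, 2.1).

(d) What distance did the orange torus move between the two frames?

0.6

From (9.1, 6.1) to (8.7, 6.6), the orange torus covered √(0.4² + 0.5²) ≈ 0.6 units.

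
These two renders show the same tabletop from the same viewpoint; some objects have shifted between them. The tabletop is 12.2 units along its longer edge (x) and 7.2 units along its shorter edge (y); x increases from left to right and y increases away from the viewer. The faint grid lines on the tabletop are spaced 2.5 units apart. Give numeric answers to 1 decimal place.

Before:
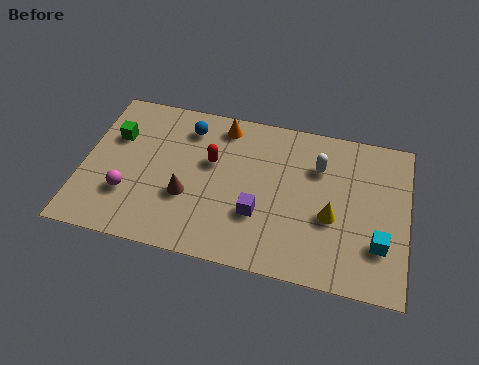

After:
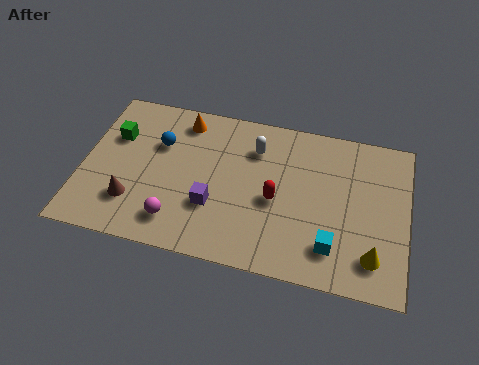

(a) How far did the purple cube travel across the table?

1.7

The purple cube was near (6.7, 2.4) before and (5.0, 2.4) after, so it travelled √(1.7² + 0.0²) ≈ 1.7 units.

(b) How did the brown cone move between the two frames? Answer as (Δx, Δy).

(-2.0, -0.7)

The brown cone was at about (4.0, 2.6) and moved to about (2.0, 1.9).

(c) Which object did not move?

the green cube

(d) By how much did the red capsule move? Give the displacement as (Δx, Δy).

(2.5, -1.2)

The red capsule was at about (4.8, 4.4) and moved to about (7.3, 3.2).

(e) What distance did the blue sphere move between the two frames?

1.4

The blue sphere was near (3.8, 5.8) before and (2.8, 4.8) after, so it travelled √(1.0² + 1.0²) ≈ 1.4 units.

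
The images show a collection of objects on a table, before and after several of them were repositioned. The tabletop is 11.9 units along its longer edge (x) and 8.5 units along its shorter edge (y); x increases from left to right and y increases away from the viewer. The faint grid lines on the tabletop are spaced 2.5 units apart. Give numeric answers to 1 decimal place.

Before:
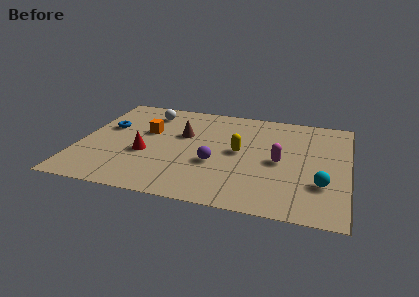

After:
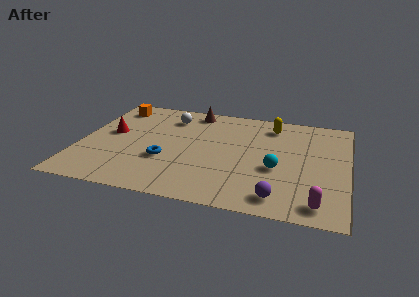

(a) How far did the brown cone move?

2.2

The brown cone was near (4.5, 5.3) before and (4.8, 7.5) after, so it travelled √(0.3² + 2.2²) ≈ 2.2 units.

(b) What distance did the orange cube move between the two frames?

2.5

The orange cube was near (2.9, 5.2) before and (1.2, 7.1) after, so it travelled √(1.7² + 1.9²) ≈ 2.5 units.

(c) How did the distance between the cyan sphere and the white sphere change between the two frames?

-3.1

They were about 9.1 units apart before and 6.0 after — 3.1 units closer together.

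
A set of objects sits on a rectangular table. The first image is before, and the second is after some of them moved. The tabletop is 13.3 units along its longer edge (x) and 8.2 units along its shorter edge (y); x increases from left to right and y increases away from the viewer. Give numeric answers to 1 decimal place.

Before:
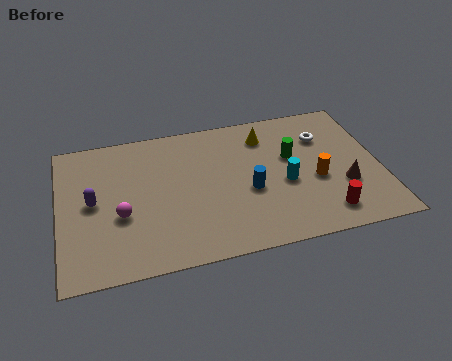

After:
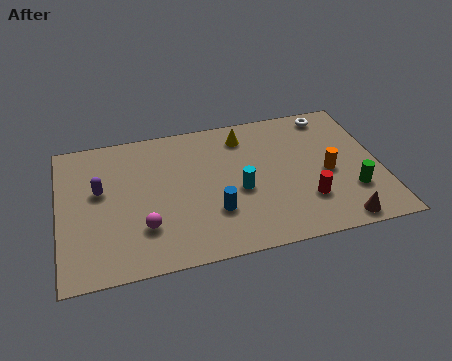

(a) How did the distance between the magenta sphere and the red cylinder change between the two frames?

-1.8

They were about 8.5 units apart before and 6.7 after — 1.8 units closer together.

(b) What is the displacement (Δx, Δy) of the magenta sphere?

(0.9, -0.9)

The magenta sphere started near (2.5, 3.2) and ended near (3.4, 2.3).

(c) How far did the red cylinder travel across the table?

1.1

The red cylinder moved from about (10.8, 1.4) to (10.1, 2.3), a distance of √(0.7² + 0.9²) ≈ 1.1.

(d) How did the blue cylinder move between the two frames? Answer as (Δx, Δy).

(-1.5, -0.9)

The blue cylinder was at about (7.8, 3.4) and moved to about (6.3, 2.5).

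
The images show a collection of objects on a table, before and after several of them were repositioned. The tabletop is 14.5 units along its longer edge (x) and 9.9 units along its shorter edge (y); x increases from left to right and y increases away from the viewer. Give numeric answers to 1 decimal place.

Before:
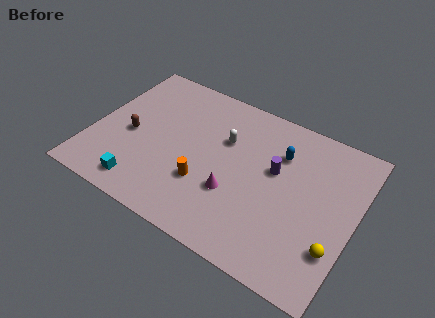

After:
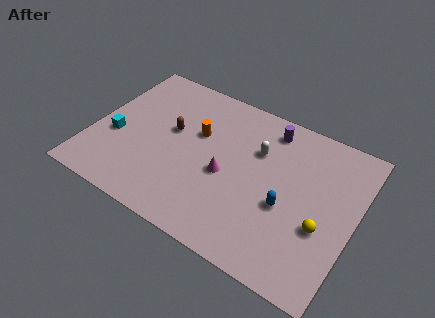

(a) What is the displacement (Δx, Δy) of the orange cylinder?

(-0.9, 3.0)

From the two frames, the orange cylinder sits at roughly (6.5, 3.2) before and (5.6, 6.2) after.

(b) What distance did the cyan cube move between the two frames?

3.2

The cyan cube moved from about (3.3, 1.4) to (1.3, 3.9), a distance of √(2.0² + 2.5²) ≈ 3.2.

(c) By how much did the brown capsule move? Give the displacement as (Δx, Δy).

(2.1, 1.3)

From the two frames, the brown capsule sits at roughly (2.1, 4.4) before and (4.2, 5.7) after.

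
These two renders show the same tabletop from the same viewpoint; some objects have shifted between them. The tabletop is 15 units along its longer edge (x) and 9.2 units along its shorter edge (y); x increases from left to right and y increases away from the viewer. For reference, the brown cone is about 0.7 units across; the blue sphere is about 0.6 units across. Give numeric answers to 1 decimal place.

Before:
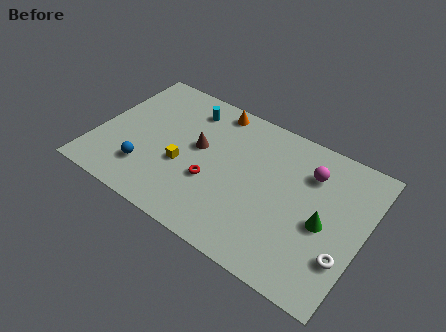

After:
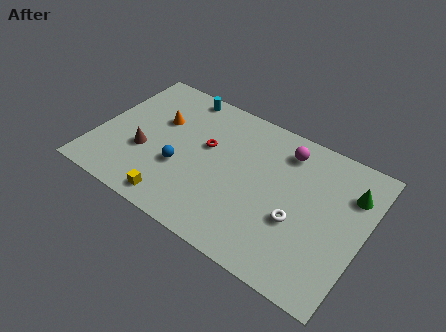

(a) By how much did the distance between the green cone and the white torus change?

+2.2

Before: roughly 1.9 units apart; after: 4.1. That's 2.2 units further apart.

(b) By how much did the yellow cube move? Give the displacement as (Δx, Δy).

(0.0, -2.5)

The yellow cube started near (5.0, 3.6) and ended near (5.0, 1.1).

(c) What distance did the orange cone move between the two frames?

3.6

From (6.0, 8.2) to (3.2, 5.9), the orange cone covered √(2.8² + 2.3²) ≈ 3.6 units.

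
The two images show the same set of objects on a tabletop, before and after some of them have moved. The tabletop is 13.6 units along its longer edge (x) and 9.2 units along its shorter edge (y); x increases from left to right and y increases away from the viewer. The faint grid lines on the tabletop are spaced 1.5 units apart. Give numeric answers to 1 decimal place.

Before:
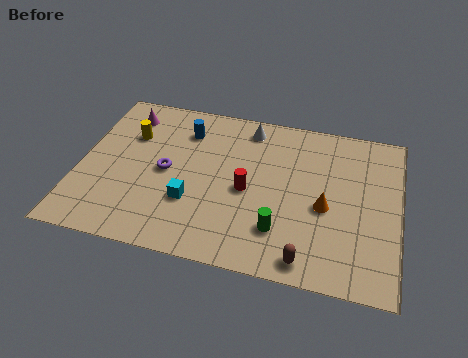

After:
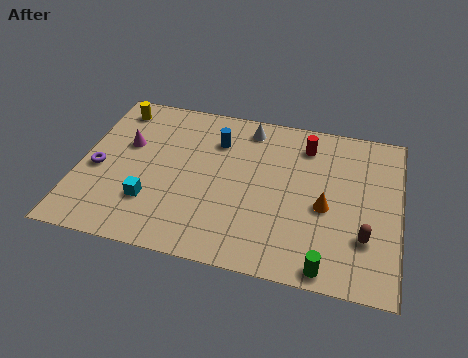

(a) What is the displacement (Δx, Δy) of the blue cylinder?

(1.4, -0.3)

The blue cylinder started near (4.3, 7.1) and ended near (5.7, 6.8).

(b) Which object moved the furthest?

the red cylinder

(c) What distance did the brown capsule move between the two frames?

2.9

From (9.9, 1.0) to (12.2, 2.7), the brown capsule covered √(2.3² + 1.7²) ≈ 2.9 units.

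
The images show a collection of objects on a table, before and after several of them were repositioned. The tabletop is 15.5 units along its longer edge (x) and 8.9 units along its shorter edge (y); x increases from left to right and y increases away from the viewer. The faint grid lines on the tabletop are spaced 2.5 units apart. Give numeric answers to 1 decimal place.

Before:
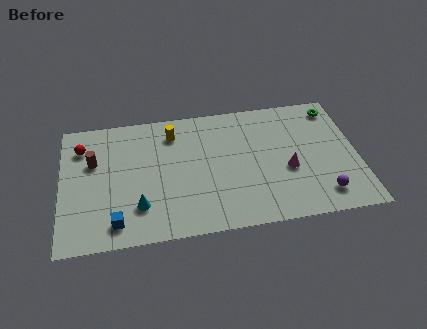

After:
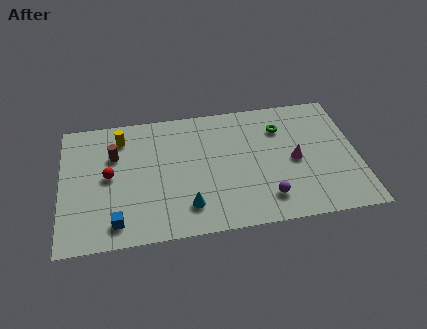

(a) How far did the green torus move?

3.1

From (14.5, 7.6) to (11.6, 6.6), the green torus covered √(2.9² + 1.0²) ≈ 3.1 units.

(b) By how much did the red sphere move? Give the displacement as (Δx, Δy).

(1.4, -2.2)

The red sphere started near (1.1, 6.8) and ended near (2.5, 4.6).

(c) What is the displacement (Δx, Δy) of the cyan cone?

(2.5, -0.4)

From the two frames, the cyan cone sits at roughly (4.0, 2.3) before and (6.5, 1.9) after.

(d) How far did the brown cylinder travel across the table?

1.1

The brown cylinder moved from about (1.7, 5.7) to (2.8, 6.0), a distance of √(1.1² + 0.3²) ≈ 1.1.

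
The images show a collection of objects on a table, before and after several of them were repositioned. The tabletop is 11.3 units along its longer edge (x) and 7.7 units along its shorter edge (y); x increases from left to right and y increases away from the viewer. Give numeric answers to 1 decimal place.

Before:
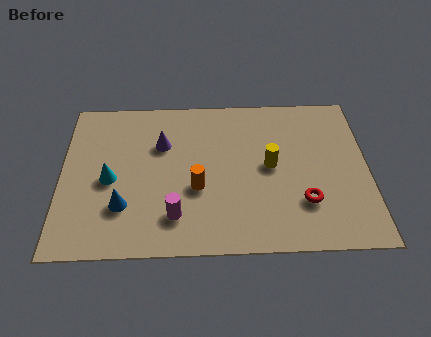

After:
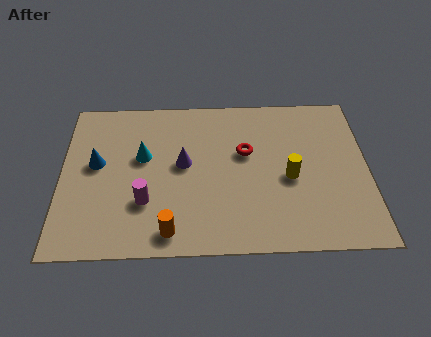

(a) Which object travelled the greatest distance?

the red torus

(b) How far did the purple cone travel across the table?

1.3

The purple cone moved from about (3.7, 5.2) to (4.5, 4.2), a distance of √(0.8² + 1.0²) ≈ 1.3.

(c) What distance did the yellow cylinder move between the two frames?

0.9

The yellow cylinder was near (7.7, 4.0) before and (8.4, 3.4) after, so it travelled √(0.7² + 0.6²) ≈ 0.9 units.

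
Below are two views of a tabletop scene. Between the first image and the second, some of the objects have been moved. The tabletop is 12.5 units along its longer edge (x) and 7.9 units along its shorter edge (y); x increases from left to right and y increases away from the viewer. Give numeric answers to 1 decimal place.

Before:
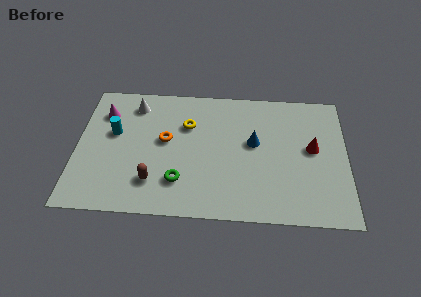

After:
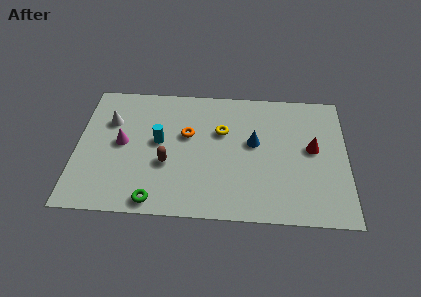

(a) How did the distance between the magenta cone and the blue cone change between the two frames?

-1.0

They were about 7.1 units apart before and 6.1 after — 1.0 units closer together.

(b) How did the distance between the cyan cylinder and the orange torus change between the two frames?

-1.0

They were about 2.4 units apart before and 1.4 after — 1.0 units closer together.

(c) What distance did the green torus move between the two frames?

1.6

The green torus moved from about (4.8, 2.0) to (3.7, 0.8), a distance of √(1.1² + 1.2²) ≈ 1.6.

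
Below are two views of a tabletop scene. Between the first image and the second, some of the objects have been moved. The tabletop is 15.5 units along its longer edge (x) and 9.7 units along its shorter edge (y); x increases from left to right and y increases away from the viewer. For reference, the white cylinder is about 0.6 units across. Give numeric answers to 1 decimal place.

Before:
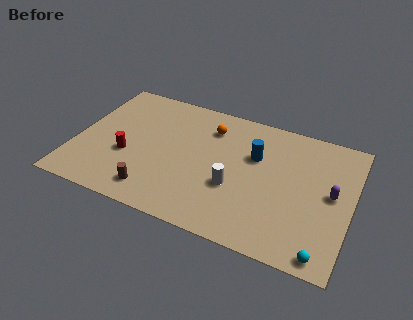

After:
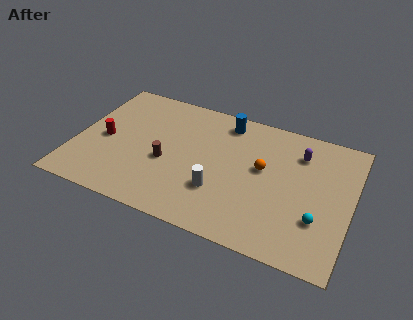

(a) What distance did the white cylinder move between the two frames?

1.0

The white cylinder moved from about (9.1, 3.6) to (8.3, 3.0), a distance of √(0.8² + 0.6²) ≈ 1.0.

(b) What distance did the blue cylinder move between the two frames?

2.8

The blue cylinder moved from about (10.0, 6.3) to (8.1, 8.3), a distance of √(1.9² + 2.0²) ≈ 2.8.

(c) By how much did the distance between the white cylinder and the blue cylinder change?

+2.5

Before: roughly 2.8 units apart; after: 5.3. That's 2.5 units further apart.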